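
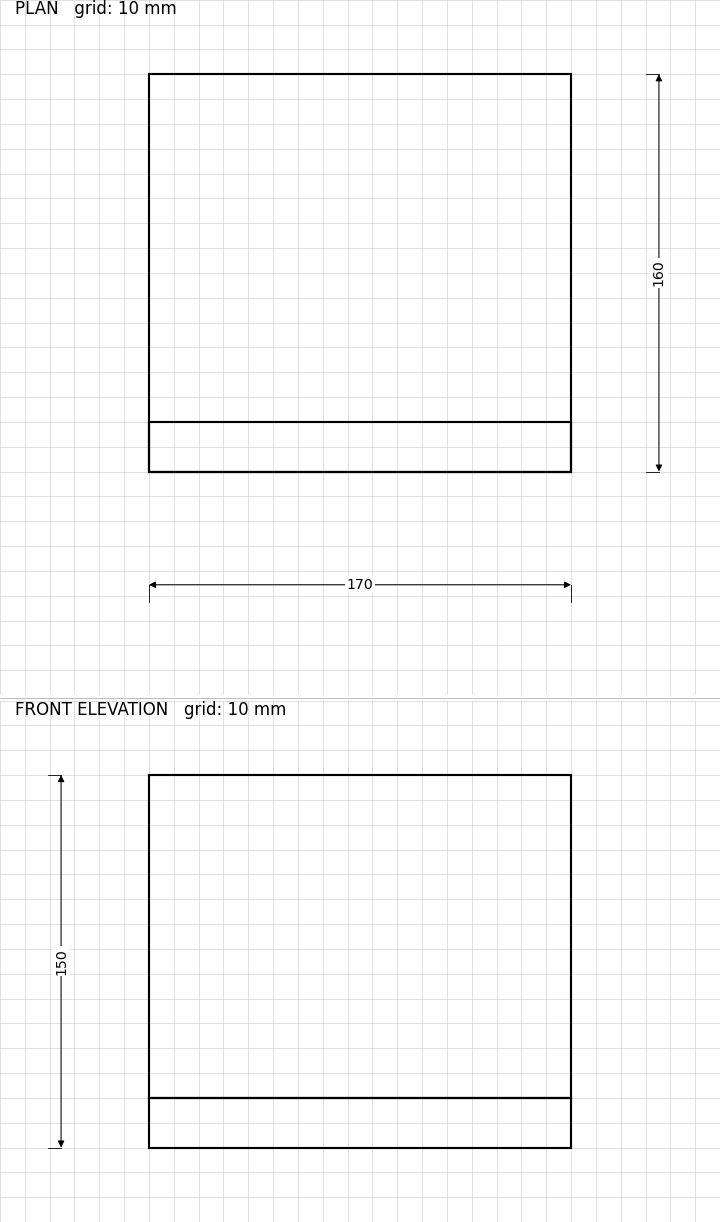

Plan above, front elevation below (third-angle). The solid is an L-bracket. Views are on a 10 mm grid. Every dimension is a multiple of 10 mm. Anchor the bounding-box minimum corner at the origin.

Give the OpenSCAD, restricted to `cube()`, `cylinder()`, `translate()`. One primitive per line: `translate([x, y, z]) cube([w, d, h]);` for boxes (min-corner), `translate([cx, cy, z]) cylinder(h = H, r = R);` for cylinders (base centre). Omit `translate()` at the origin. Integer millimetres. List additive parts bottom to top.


cube([170, 160, 20]);
translate([0, 0, 20]) cube([170, 20, 130]);


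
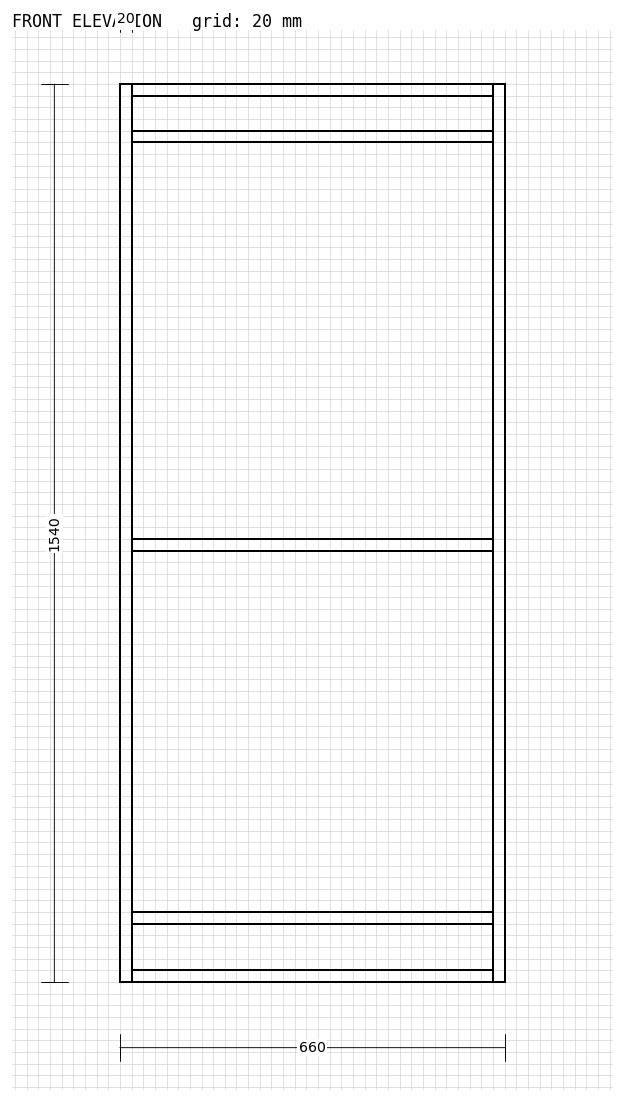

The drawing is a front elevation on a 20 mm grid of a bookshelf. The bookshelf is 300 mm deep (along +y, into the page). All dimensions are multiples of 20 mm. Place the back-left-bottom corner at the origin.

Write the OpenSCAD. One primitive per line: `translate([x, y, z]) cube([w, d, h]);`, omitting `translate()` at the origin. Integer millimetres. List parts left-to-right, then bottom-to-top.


cube([20, 300, 1540]);
translate([20, 0, 0]) cube([620, 300, 20]);
translate([20, 0, 100]) cube([620, 300, 20]);
translate([20, 0, 740]) cube([620, 300, 20]);
translate([20, 0, 1440]) cube([620, 300, 20]);
translate([20, 0, 1520]) cube([620, 300, 20]);
translate([640, 0, 0]) cube([20, 300, 1540]);


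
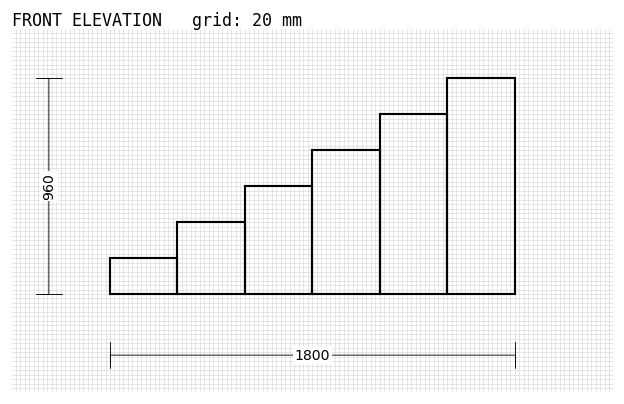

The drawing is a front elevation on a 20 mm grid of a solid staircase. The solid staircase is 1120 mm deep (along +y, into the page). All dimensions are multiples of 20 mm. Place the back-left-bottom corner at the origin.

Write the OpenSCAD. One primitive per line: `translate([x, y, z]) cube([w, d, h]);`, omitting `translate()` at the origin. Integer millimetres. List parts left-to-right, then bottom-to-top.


cube([300, 1120, 160]);
translate([300, 0, 0]) cube([300, 1120, 320]);
translate([600, 0, 0]) cube([300, 1120, 480]);
translate([900, 0, 0]) cube([300, 1120, 640]);
translate([1200, 0, 0]) cube([300, 1120, 800]);
translate([1500, 0, 0]) cube([300, 1120, 960]);


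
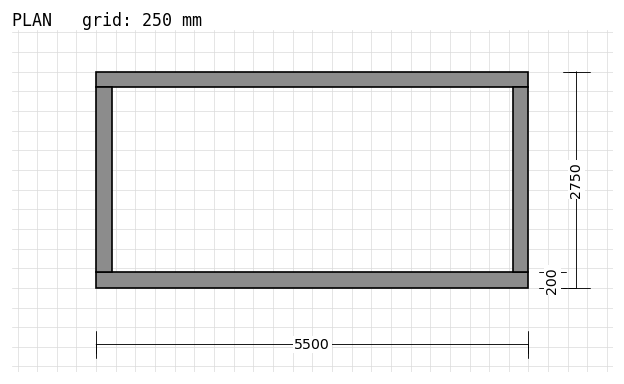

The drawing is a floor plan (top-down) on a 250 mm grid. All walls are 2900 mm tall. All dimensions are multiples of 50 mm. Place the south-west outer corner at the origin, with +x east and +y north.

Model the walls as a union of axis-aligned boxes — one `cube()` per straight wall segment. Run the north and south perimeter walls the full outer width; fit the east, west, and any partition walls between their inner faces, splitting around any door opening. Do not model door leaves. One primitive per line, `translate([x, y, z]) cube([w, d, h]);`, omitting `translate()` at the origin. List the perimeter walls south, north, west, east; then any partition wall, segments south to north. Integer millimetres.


cube([5500, 200, 2900]);
translate([0, 2550, 0]) cube([5500, 200, 2900]);
translate([0, 200, 0]) cube([200, 2350, 2900]);
translate([5300, 200, 0]) cube([200, 2350, 2900]);


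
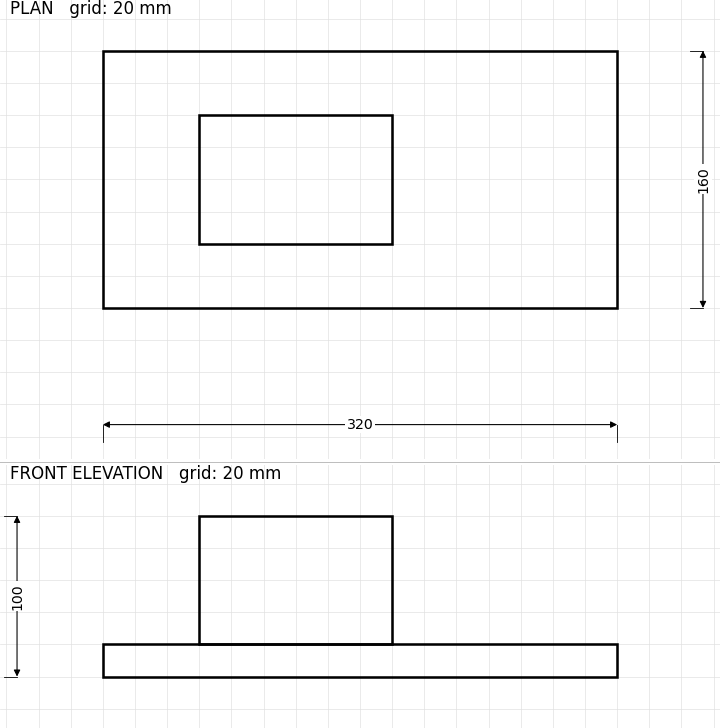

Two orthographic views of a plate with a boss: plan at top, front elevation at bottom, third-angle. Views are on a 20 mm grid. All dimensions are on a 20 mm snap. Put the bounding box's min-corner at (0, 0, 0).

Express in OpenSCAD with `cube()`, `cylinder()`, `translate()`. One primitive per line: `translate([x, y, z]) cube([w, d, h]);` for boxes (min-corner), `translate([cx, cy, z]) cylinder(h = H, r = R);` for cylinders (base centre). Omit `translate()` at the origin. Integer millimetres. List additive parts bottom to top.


cube([320, 160, 20]);
translate([60, 40, 20]) cube([120, 80, 80]);


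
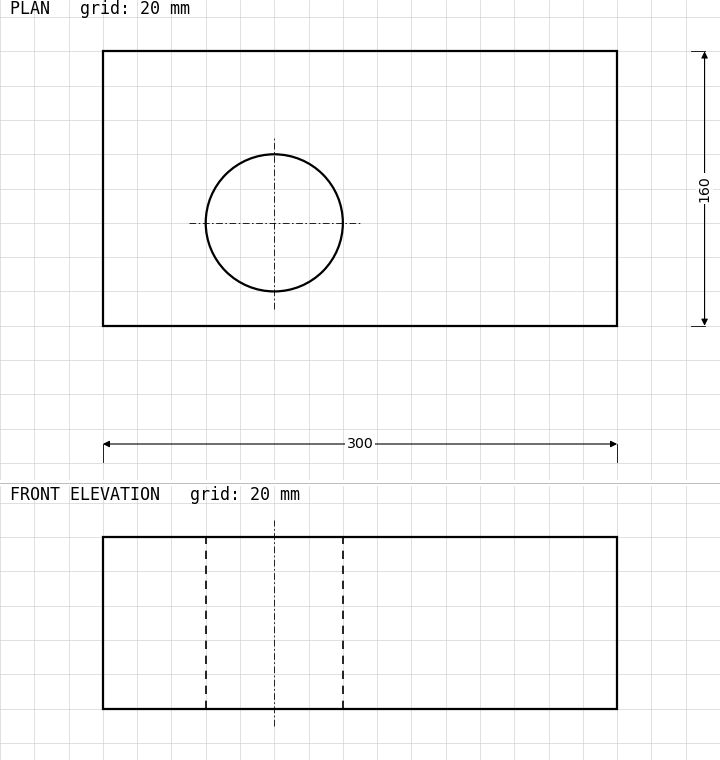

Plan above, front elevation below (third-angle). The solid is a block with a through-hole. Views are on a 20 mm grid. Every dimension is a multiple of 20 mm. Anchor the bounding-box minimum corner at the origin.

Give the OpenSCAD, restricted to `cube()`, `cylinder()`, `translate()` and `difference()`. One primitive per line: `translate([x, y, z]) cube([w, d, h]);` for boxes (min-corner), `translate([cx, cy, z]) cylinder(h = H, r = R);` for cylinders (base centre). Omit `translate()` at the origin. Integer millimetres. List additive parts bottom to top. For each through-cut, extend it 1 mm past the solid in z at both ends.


difference() {
  cube([300, 160, 100]);
  translate([100, 60, -1]) cylinder(h = 102, r = 40);
}


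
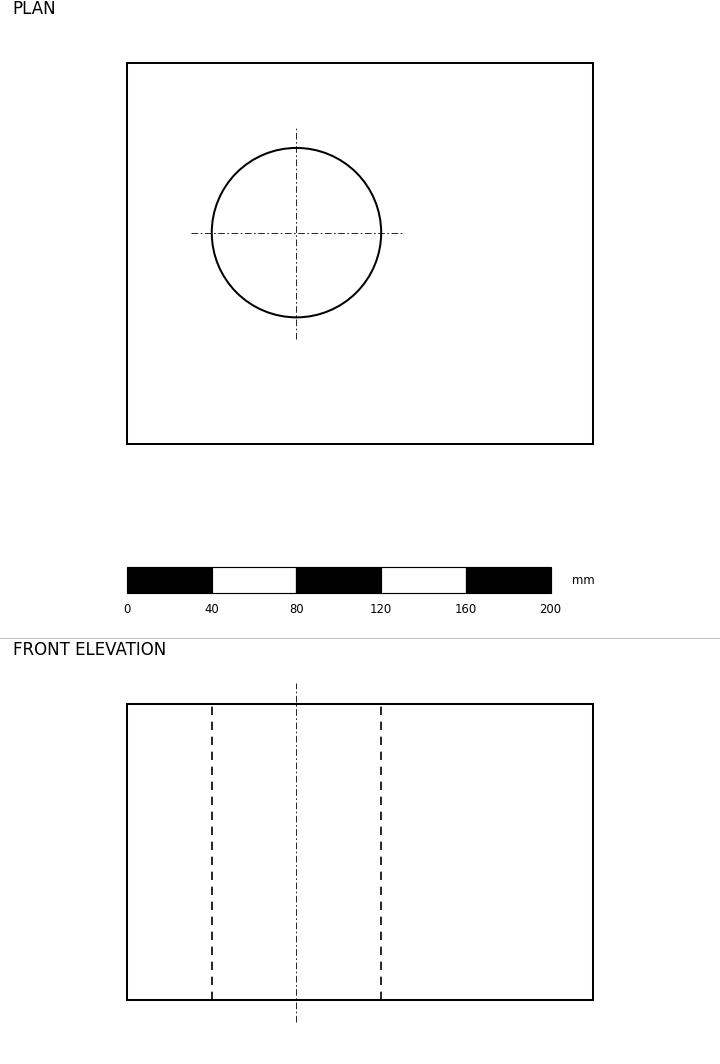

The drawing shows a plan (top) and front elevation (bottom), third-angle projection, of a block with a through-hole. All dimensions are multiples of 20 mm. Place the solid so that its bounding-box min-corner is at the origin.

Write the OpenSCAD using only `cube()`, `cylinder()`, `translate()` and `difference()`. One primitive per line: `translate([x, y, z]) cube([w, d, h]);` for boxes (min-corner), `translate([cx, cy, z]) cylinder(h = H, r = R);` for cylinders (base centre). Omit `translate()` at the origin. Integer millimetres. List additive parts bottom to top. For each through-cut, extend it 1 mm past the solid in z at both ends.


difference() {
  cube([220, 180, 140]);
  translate([80, 100, -1]) cylinder(h = 142, r = 40);
}


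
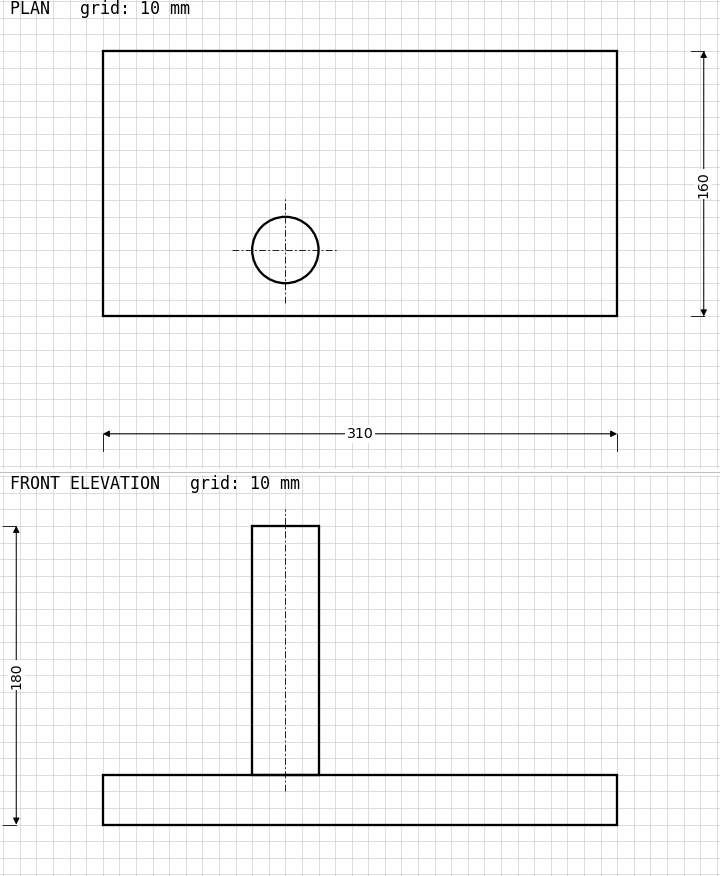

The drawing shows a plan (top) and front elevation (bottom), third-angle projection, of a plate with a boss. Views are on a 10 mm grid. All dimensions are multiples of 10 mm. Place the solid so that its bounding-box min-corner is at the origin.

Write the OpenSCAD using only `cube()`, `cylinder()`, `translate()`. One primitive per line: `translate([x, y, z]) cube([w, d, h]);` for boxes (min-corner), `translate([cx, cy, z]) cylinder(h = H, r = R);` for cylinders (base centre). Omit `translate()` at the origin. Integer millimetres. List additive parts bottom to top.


cube([310, 160, 30]);
translate([110, 40, 30]) cylinder(h = 150, r = 20);


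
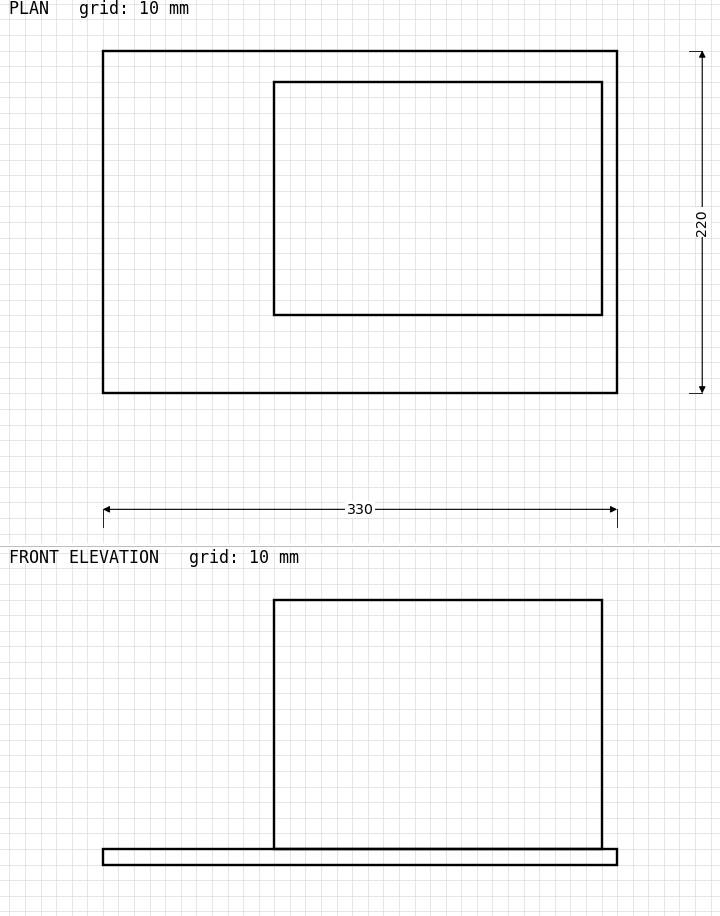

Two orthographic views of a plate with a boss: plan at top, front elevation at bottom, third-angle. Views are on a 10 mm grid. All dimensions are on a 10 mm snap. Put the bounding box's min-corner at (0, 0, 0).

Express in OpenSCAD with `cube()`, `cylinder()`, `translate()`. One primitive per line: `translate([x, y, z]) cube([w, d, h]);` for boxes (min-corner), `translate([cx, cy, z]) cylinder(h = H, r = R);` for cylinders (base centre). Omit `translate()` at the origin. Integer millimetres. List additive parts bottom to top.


cube([330, 220, 10]);
translate([110, 50, 10]) cube([210, 150, 160]);


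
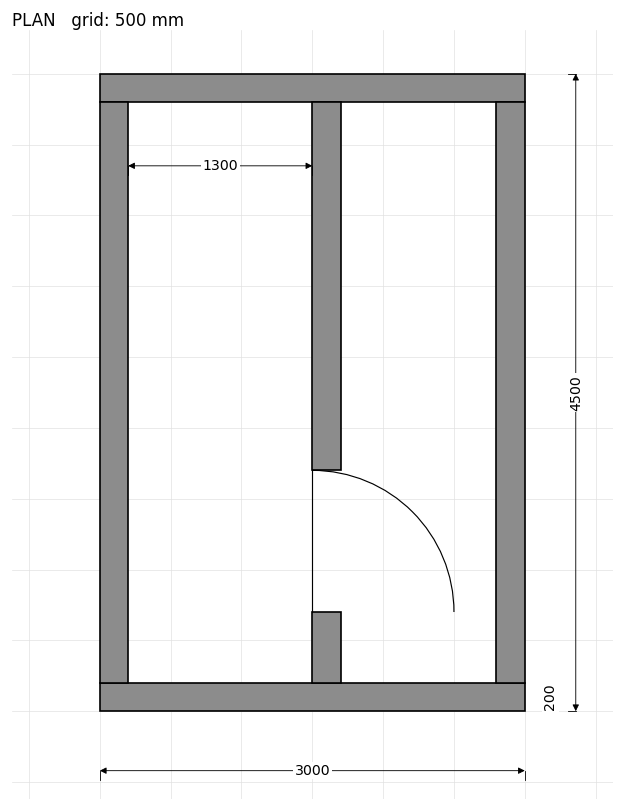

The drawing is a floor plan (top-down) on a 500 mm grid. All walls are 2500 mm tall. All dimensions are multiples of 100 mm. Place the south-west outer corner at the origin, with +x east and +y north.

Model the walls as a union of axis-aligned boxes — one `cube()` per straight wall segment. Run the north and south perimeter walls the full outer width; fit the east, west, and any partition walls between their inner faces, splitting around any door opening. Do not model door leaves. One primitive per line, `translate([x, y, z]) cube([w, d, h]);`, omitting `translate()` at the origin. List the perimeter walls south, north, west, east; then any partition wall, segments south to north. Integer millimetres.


cube([3000, 200, 2500]);
translate([0, 4300, 0]) cube([3000, 200, 2500]);
translate([0, 200, 0]) cube([200, 4100, 2500]);
translate([2800, 200, 0]) cube([200, 4100, 2500]);
translate([1500, 200, 0]) cube([200, 500, 2500]);
translate([1500, 1700, 0]) cube([200, 2600, 2500]);


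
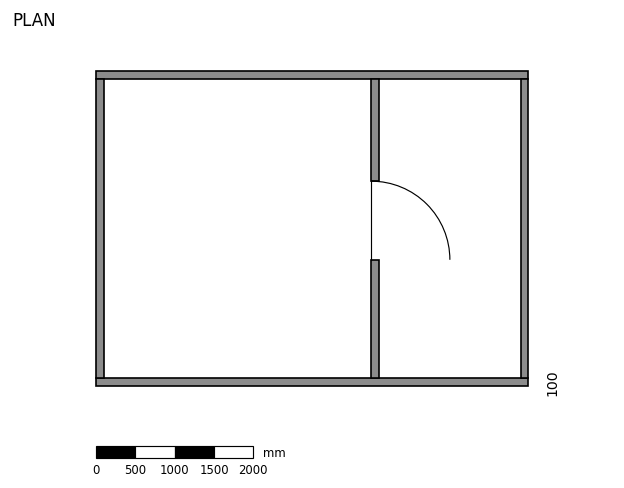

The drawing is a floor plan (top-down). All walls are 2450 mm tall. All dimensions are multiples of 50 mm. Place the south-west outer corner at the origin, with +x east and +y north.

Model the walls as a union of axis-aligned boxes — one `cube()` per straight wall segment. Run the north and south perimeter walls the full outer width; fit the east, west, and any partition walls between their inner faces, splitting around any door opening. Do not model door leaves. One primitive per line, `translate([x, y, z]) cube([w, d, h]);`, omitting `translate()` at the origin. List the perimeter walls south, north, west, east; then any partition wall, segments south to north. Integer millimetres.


cube([5500, 100, 2450]);
translate([0, 3900, 0]) cube([5500, 100, 2450]);
translate([0, 100, 0]) cube([100, 3800, 2450]);
translate([5400, 100, 0]) cube([100, 3800, 2450]);
translate([3500, 100, 0]) cube([100, 1500, 2450]);
translate([3500, 2600, 0]) cube([100, 1300, 2450]);


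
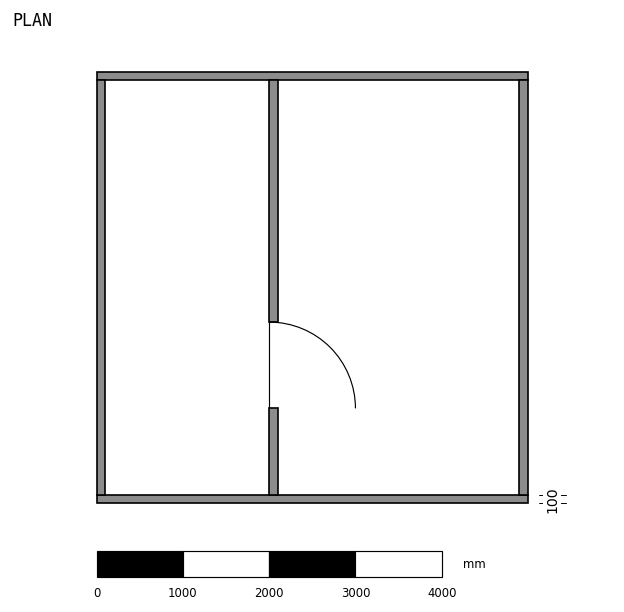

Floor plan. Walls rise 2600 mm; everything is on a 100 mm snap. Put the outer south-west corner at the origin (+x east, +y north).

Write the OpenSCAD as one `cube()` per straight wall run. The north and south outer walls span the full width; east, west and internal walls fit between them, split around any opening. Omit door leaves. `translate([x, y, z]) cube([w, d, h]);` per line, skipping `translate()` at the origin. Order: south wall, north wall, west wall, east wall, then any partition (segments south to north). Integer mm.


cube([5000, 100, 2600]);
translate([0, 4900, 0]) cube([5000, 100, 2600]);
translate([0, 100, 0]) cube([100, 4800, 2600]);
translate([4900, 100, 0]) cube([100, 4800, 2600]);
translate([2000, 100, 0]) cube([100, 1000, 2600]);
translate([2000, 2100, 0]) cube([100, 2800, 2600]);


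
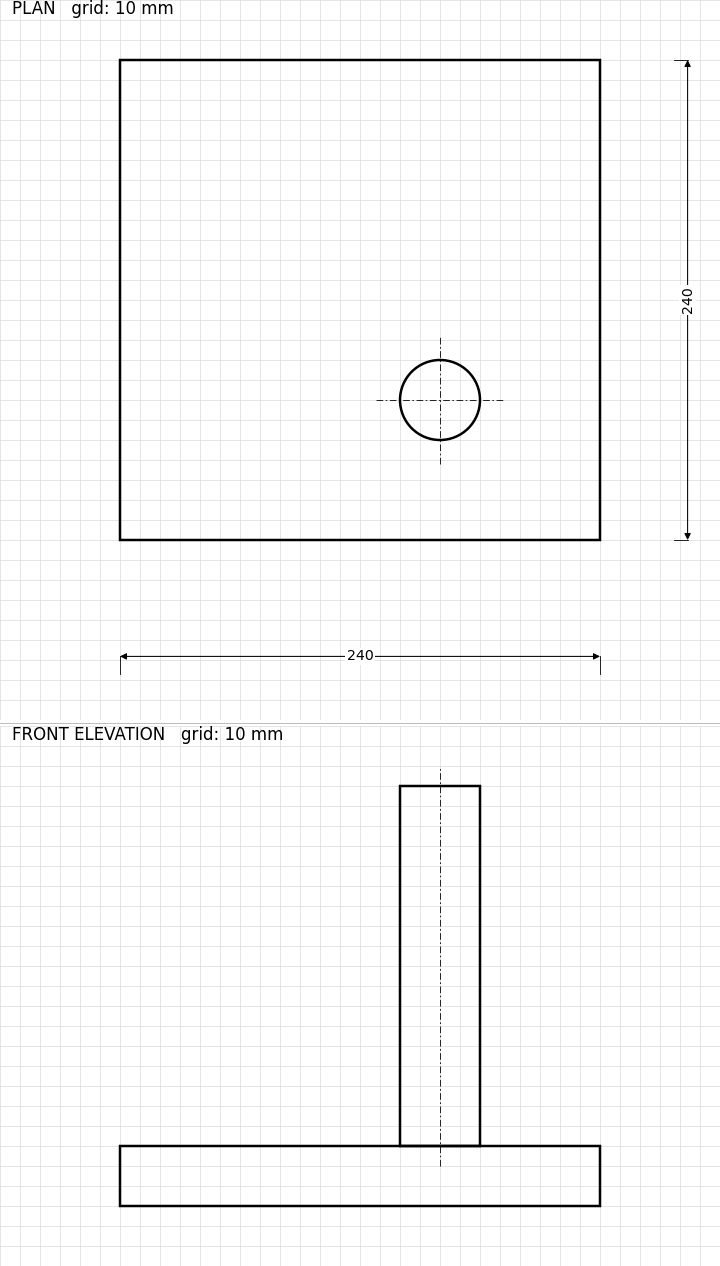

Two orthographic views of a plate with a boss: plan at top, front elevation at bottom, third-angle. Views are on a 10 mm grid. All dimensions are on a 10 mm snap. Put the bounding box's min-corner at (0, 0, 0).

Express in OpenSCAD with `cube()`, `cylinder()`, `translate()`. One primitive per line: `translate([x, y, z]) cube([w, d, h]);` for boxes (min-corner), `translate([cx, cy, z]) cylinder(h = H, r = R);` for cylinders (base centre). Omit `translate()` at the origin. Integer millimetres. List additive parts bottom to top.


cube([240, 240, 30]);
translate([160, 70, 30]) cylinder(h = 180, r = 20);


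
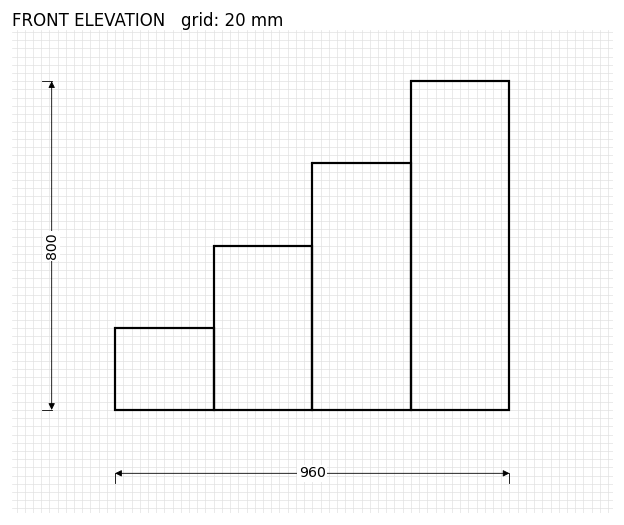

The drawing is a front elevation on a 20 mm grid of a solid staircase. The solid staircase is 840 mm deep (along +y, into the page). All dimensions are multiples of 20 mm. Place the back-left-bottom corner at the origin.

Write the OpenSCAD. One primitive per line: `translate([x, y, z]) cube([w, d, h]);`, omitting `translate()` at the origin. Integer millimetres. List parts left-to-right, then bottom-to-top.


cube([240, 840, 200]);
translate([240, 0, 0]) cube([240, 840, 400]);
translate([480, 0, 0]) cube([240, 840, 600]);
translate([720, 0, 0]) cube([240, 840, 800]);


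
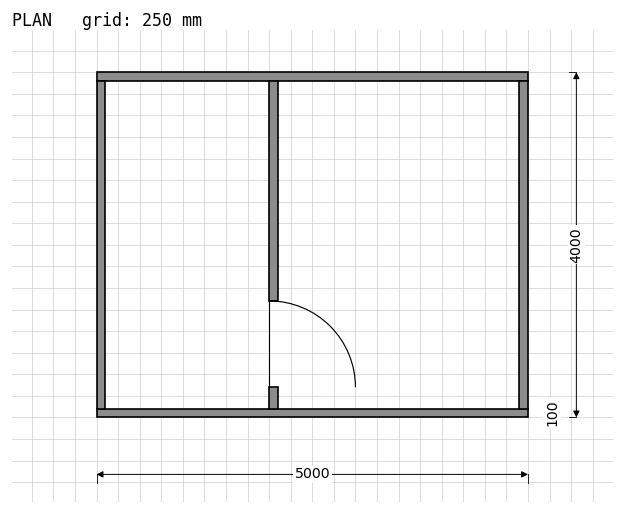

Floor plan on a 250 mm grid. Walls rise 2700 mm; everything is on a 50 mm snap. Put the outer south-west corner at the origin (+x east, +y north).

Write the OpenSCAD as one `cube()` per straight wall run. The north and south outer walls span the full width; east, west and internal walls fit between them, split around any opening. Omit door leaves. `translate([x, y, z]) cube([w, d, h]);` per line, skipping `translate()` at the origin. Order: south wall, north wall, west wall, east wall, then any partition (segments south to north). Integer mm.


cube([5000, 100, 2700]);
translate([0, 3900, 0]) cube([5000, 100, 2700]);
translate([0, 100, 0]) cube([100, 3800, 2700]);
translate([4900, 100, 0]) cube([100, 3800, 2700]);
translate([2000, 100, 0]) cube([100, 250, 2700]);
translate([2000, 1350, 0]) cube([100, 2550, 2700]);


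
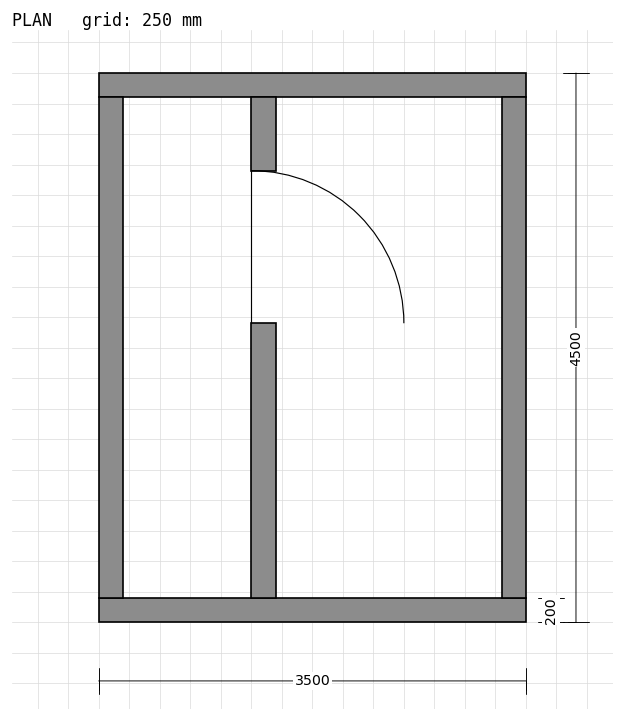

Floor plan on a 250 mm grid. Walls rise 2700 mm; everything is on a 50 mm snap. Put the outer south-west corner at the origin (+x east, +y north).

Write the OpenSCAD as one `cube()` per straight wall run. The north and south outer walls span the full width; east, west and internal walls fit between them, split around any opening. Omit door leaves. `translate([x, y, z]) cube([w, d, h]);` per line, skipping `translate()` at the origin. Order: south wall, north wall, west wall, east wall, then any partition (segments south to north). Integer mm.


cube([3500, 200, 2700]);
translate([0, 4300, 0]) cube([3500, 200, 2700]);
translate([0, 200, 0]) cube([200, 4100, 2700]);
translate([3300, 200, 0]) cube([200, 4100, 2700]);
translate([1250, 200, 0]) cube([200, 2250, 2700]);
translate([1250, 3700, 0]) cube([200, 600, 2700]);


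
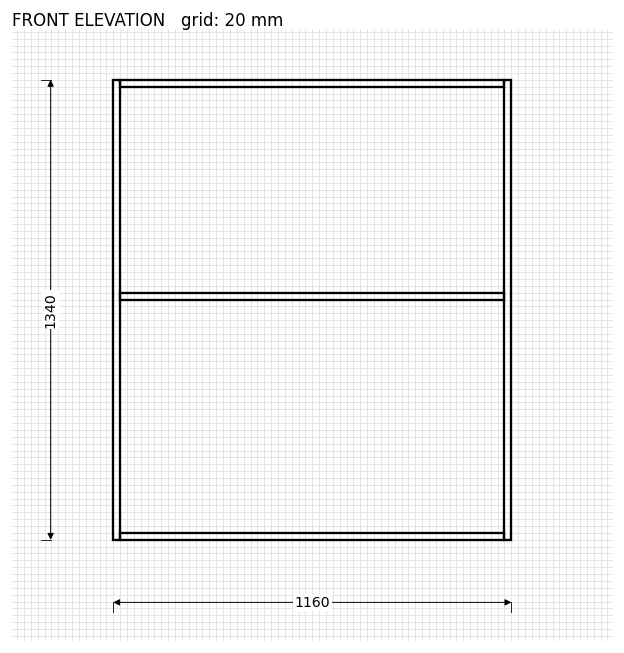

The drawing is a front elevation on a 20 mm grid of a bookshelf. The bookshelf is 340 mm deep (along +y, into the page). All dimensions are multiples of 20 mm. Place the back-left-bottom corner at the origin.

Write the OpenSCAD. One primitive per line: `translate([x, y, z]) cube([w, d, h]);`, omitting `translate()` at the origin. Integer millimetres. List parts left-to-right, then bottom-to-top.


cube([20, 340, 1340]);
translate([20, 0, 0]) cube([1120, 340, 20]);
translate([20, 0, 700]) cube([1120, 340, 20]);
translate([20, 0, 1320]) cube([1120, 340, 20]);
translate([1140, 0, 0]) cube([20, 340, 1340]);


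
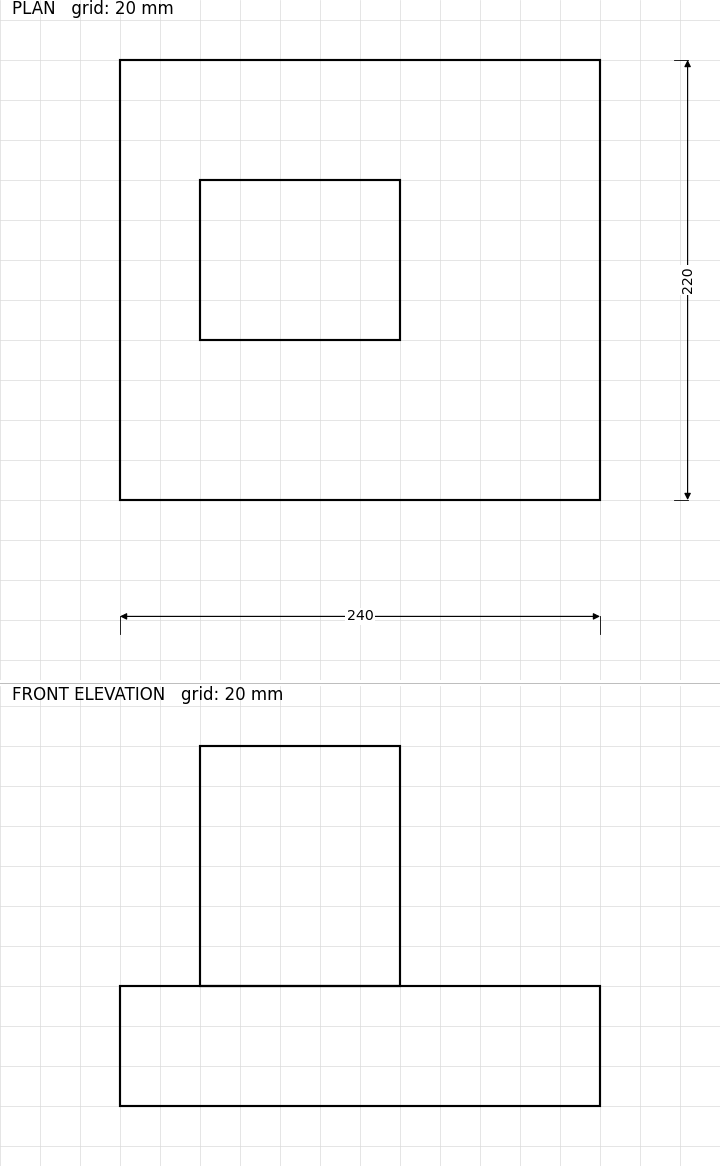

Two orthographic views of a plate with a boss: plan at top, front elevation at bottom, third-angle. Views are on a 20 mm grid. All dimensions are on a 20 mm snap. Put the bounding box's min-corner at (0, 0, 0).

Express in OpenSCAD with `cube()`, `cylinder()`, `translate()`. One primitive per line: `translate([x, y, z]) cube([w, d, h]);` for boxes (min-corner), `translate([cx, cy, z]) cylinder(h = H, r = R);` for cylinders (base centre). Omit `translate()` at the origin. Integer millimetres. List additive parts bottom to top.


cube([240, 220, 60]);
translate([40, 80, 60]) cube([100, 80, 120]);


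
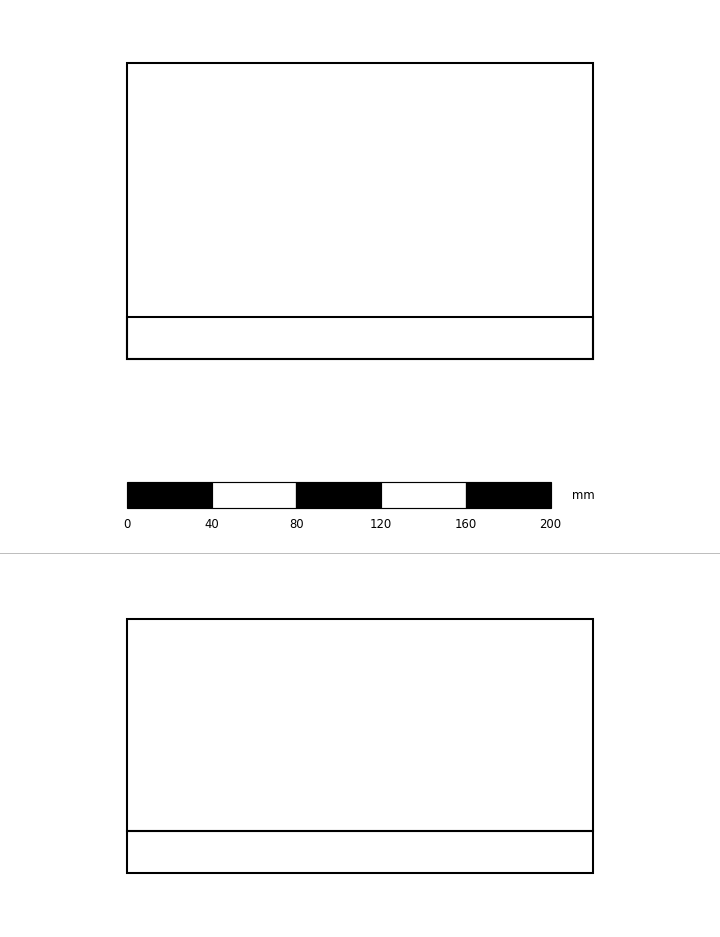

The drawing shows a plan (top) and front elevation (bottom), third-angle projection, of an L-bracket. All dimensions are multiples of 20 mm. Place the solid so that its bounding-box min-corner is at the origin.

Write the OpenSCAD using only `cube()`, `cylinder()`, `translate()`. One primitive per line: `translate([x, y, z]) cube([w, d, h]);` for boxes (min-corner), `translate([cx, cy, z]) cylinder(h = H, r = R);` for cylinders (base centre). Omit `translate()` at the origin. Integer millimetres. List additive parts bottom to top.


cube([220, 140, 20]);
translate([0, 0, 20]) cube([220, 20, 100]);


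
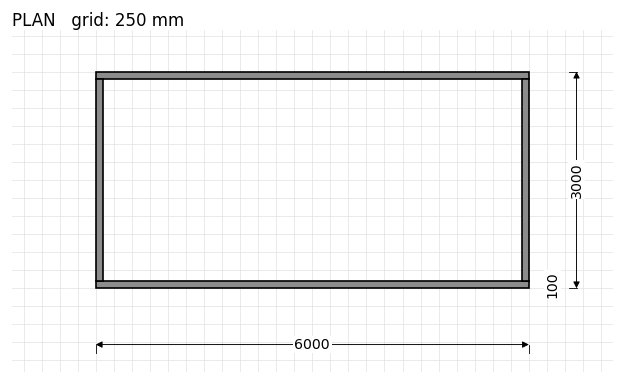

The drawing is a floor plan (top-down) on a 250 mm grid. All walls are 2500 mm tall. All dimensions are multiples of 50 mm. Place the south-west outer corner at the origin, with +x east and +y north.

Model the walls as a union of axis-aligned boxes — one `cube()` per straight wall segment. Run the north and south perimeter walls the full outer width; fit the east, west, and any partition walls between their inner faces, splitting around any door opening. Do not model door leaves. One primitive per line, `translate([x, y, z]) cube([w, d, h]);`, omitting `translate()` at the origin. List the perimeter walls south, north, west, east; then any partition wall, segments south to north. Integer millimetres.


cube([6000, 100, 2500]);
translate([0, 2900, 0]) cube([6000, 100, 2500]);
translate([0, 100, 0]) cube([100, 2800, 2500]);
translate([5900, 100, 0]) cube([100, 2800, 2500]);


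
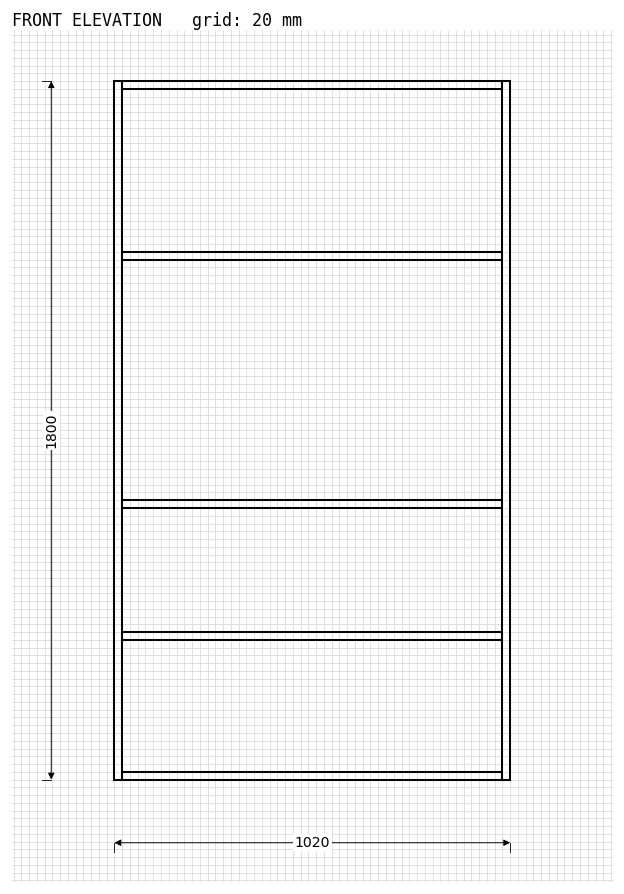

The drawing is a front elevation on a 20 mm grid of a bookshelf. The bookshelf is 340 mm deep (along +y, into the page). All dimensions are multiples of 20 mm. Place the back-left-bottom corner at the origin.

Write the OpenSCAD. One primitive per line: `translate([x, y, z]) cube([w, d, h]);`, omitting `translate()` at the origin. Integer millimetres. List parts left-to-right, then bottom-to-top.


cube([20, 340, 1800]);
translate([20, 0, 0]) cube([980, 340, 20]);
translate([20, 0, 360]) cube([980, 340, 20]);
translate([20, 0, 700]) cube([980, 340, 20]);
translate([20, 0, 1340]) cube([980, 340, 20]);
translate([20, 0, 1780]) cube([980, 340, 20]);
translate([1000, 0, 0]) cube([20, 340, 1800]);


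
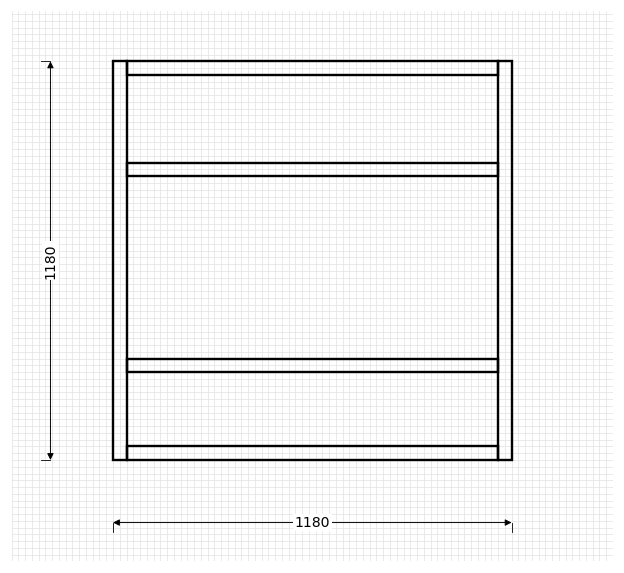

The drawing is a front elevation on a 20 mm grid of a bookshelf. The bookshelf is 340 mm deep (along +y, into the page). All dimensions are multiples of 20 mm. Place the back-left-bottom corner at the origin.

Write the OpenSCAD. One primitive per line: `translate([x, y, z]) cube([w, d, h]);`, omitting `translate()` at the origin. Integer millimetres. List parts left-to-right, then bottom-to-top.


cube([40, 340, 1180]);
translate([40, 0, 0]) cube([1100, 340, 40]);
translate([40, 0, 260]) cube([1100, 340, 40]);
translate([40, 0, 840]) cube([1100, 340, 40]);
translate([40, 0, 1140]) cube([1100, 340, 40]);
translate([1140, 0, 0]) cube([40, 340, 1180]);


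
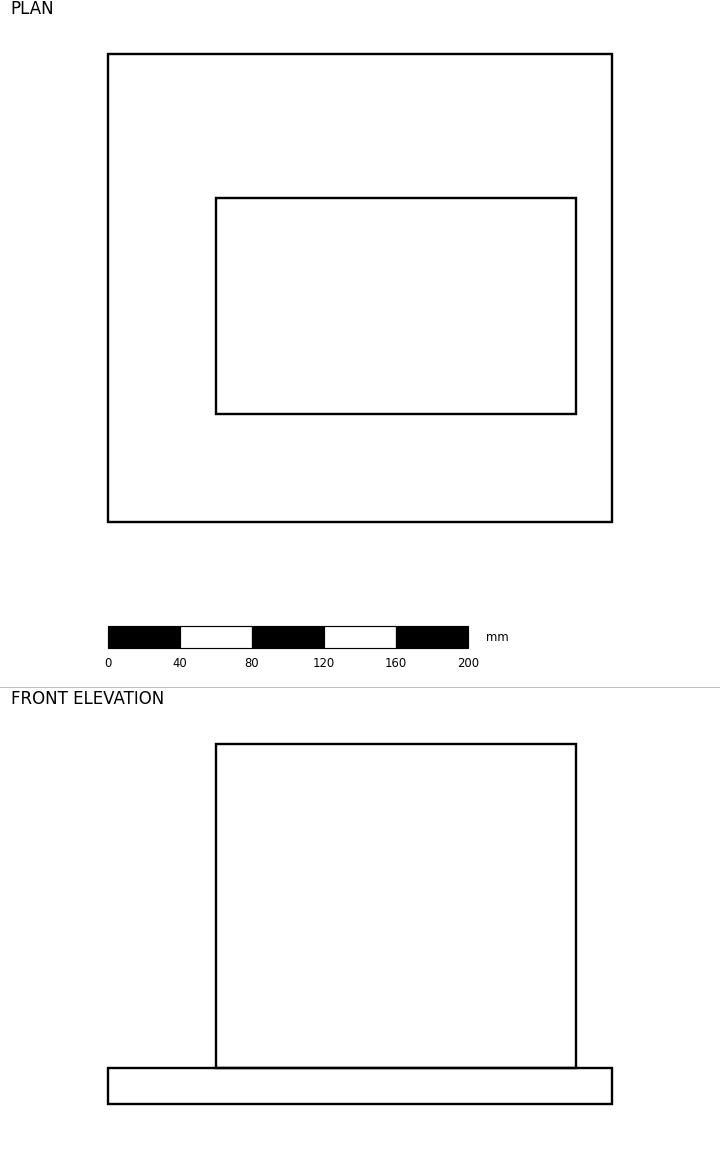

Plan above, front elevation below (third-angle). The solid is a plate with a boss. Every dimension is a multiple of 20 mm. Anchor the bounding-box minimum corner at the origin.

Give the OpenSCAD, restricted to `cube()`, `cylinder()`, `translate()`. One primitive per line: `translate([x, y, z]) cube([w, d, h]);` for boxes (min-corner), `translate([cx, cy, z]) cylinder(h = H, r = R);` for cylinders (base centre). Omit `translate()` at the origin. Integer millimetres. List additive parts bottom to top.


cube([280, 260, 20]);
translate([60, 60, 20]) cube([200, 120, 180]);


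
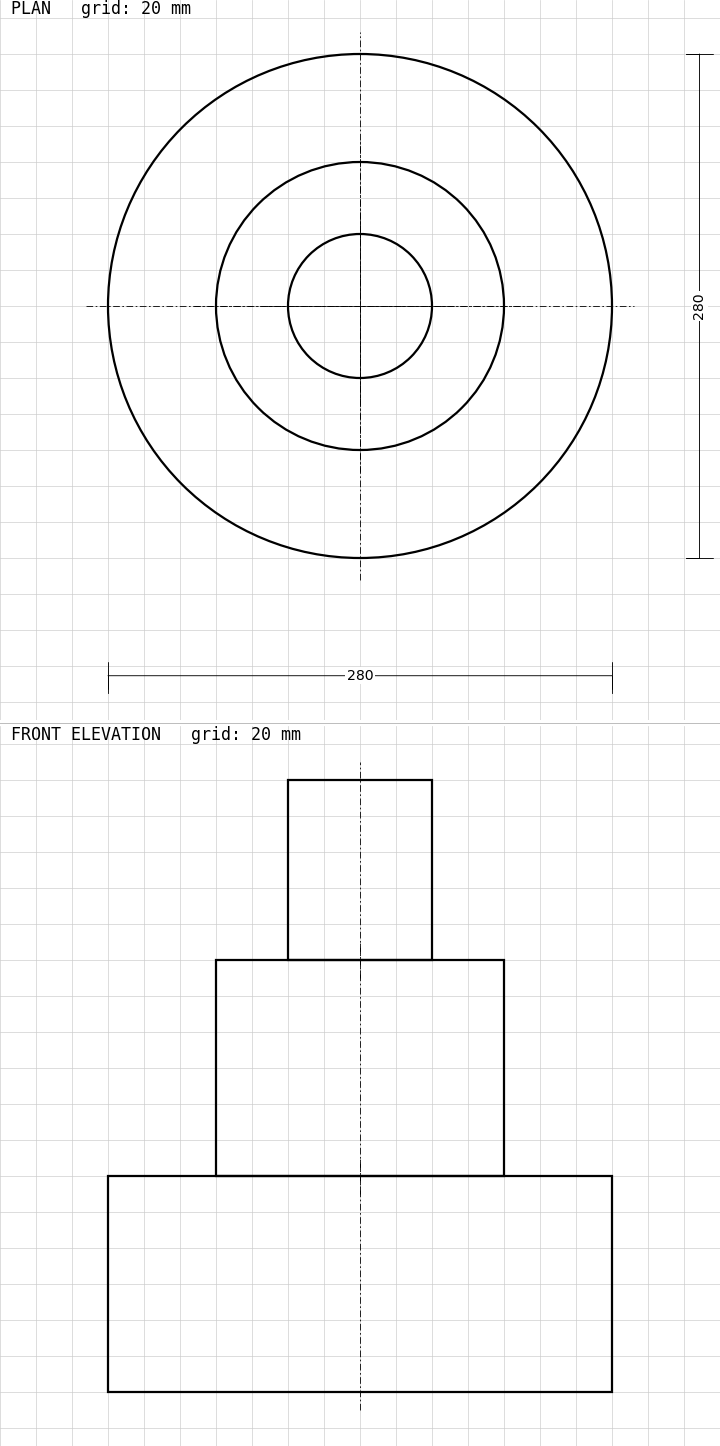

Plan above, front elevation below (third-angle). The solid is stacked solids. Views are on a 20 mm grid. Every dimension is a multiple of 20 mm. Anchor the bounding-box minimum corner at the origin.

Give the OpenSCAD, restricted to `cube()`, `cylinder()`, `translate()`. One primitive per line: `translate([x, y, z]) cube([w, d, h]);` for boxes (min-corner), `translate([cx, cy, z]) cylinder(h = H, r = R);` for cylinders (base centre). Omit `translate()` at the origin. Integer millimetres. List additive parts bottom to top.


translate([140, 140, 0]) cylinder(h = 120, r = 140);
translate([140, 140, 120]) cylinder(h = 120, r = 80);
translate([140, 140, 240]) cylinder(h = 100, r = 40);


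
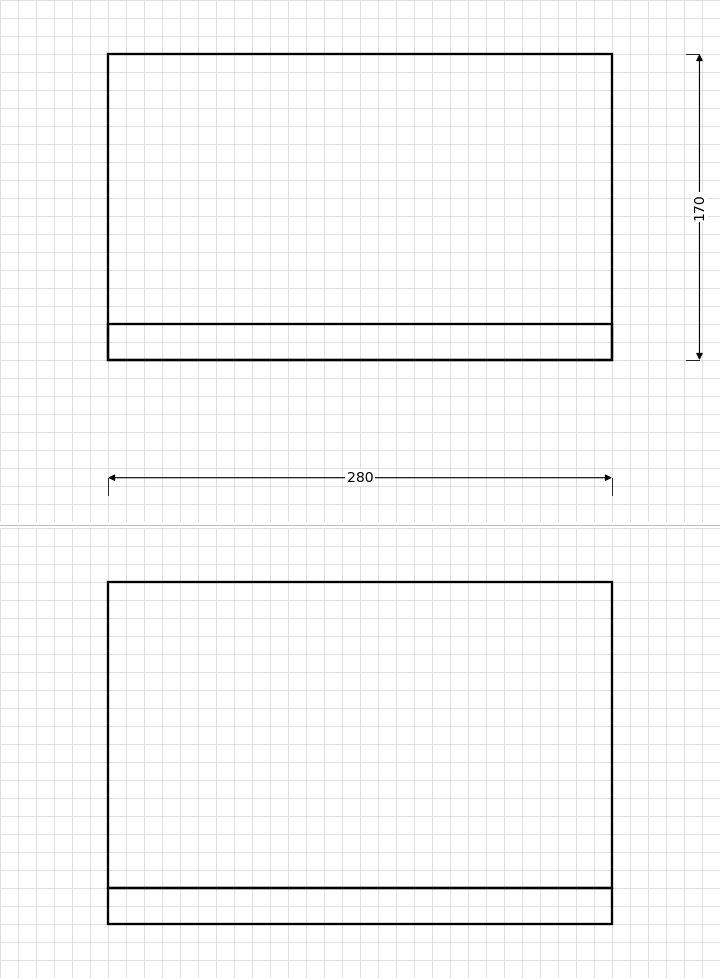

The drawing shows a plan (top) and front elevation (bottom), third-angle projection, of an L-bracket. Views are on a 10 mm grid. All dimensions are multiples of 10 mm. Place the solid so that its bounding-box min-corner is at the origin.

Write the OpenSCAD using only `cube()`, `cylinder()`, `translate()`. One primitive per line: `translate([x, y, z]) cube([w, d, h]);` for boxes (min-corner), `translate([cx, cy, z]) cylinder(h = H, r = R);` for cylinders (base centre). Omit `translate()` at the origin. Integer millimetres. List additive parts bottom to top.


cube([280, 170, 20]);
translate([0, 0, 20]) cube([280, 20, 170]);


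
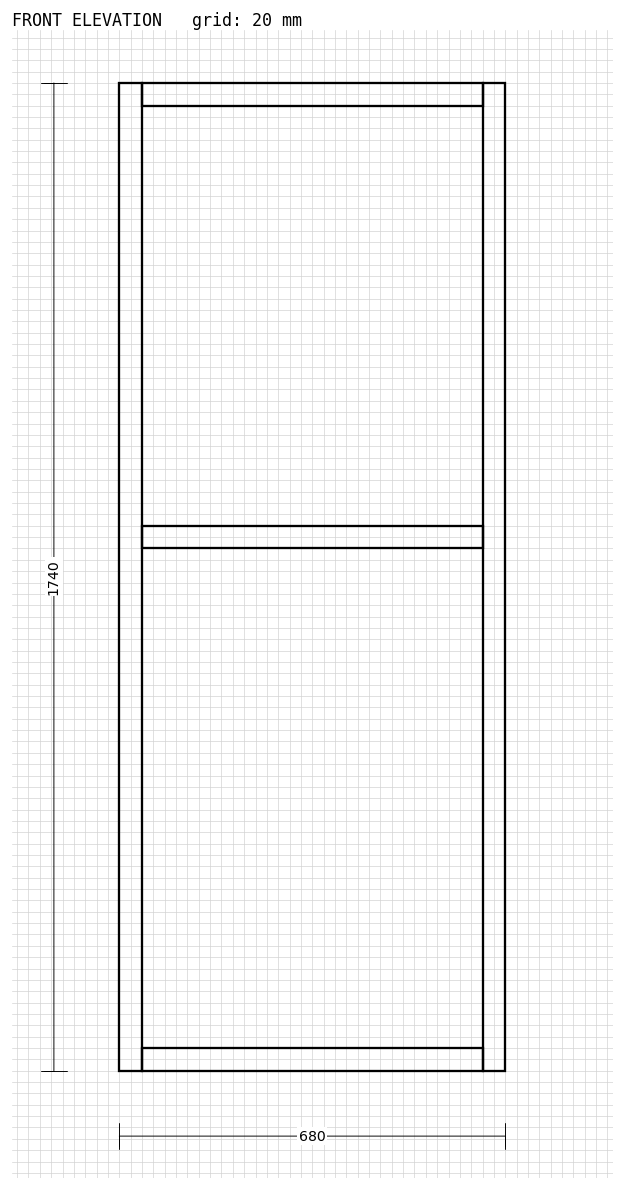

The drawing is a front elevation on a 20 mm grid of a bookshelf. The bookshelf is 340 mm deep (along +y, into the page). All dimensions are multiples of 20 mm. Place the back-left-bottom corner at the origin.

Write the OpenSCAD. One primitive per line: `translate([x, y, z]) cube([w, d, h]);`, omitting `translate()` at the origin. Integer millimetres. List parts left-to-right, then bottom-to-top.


cube([40, 340, 1740]);
translate([40, 0, 0]) cube([600, 340, 40]);
translate([40, 0, 920]) cube([600, 340, 40]);
translate([40, 0, 1700]) cube([600, 340, 40]);
translate([640, 0, 0]) cube([40, 340, 1740]);


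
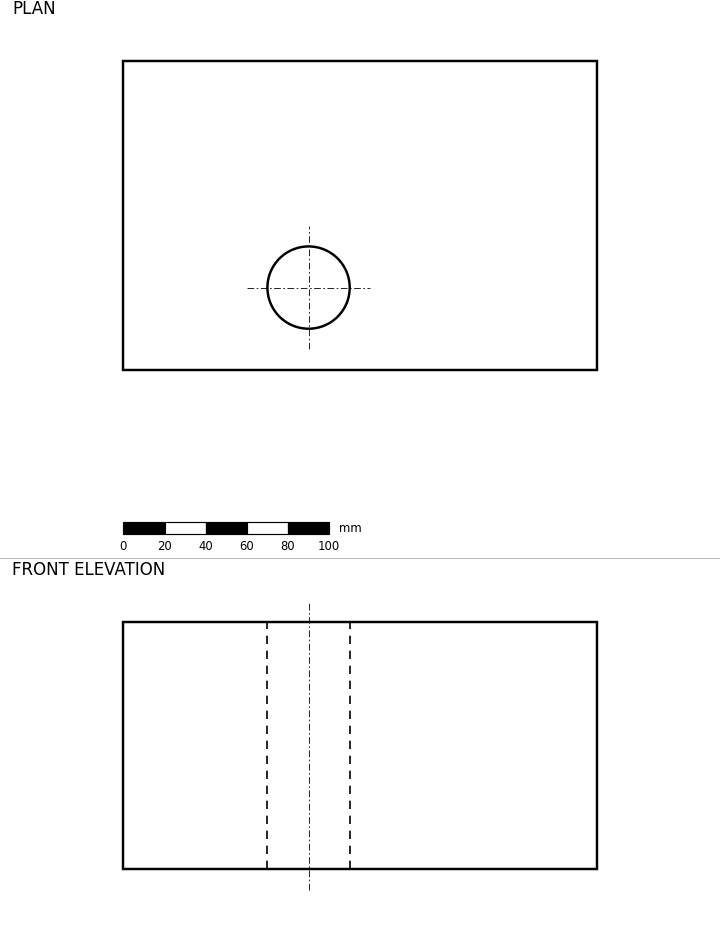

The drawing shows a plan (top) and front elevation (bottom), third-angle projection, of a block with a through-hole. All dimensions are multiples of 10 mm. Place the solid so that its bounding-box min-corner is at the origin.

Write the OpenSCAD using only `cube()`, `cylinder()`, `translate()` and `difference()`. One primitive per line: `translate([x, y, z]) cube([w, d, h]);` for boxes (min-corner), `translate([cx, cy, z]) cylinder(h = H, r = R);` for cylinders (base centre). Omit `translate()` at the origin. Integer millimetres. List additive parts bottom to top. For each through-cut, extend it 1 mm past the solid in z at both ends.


difference() {
  cube([230, 150, 120]);
  translate([90, 40, -1]) cylinder(h = 122, r = 20);
}


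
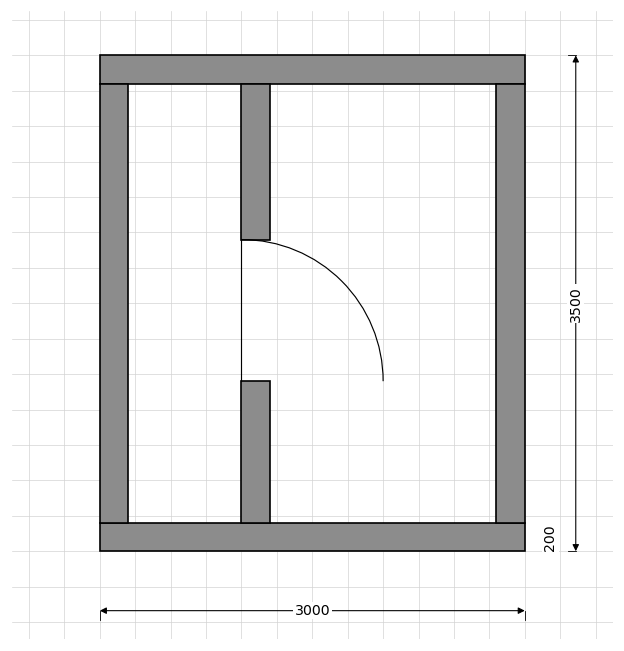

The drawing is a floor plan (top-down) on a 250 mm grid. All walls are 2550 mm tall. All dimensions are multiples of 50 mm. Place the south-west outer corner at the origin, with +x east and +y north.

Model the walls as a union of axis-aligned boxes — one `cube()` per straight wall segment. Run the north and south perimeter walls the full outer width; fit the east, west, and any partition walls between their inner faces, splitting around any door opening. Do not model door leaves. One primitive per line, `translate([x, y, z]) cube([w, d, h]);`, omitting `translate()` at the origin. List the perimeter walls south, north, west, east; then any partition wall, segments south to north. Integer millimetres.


cube([3000, 200, 2550]);
translate([0, 3300, 0]) cube([3000, 200, 2550]);
translate([0, 200, 0]) cube([200, 3100, 2550]);
translate([2800, 200, 0]) cube([200, 3100, 2550]);
translate([1000, 200, 0]) cube([200, 1000, 2550]);
translate([1000, 2200, 0]) cube([200, 1100, 2550]);


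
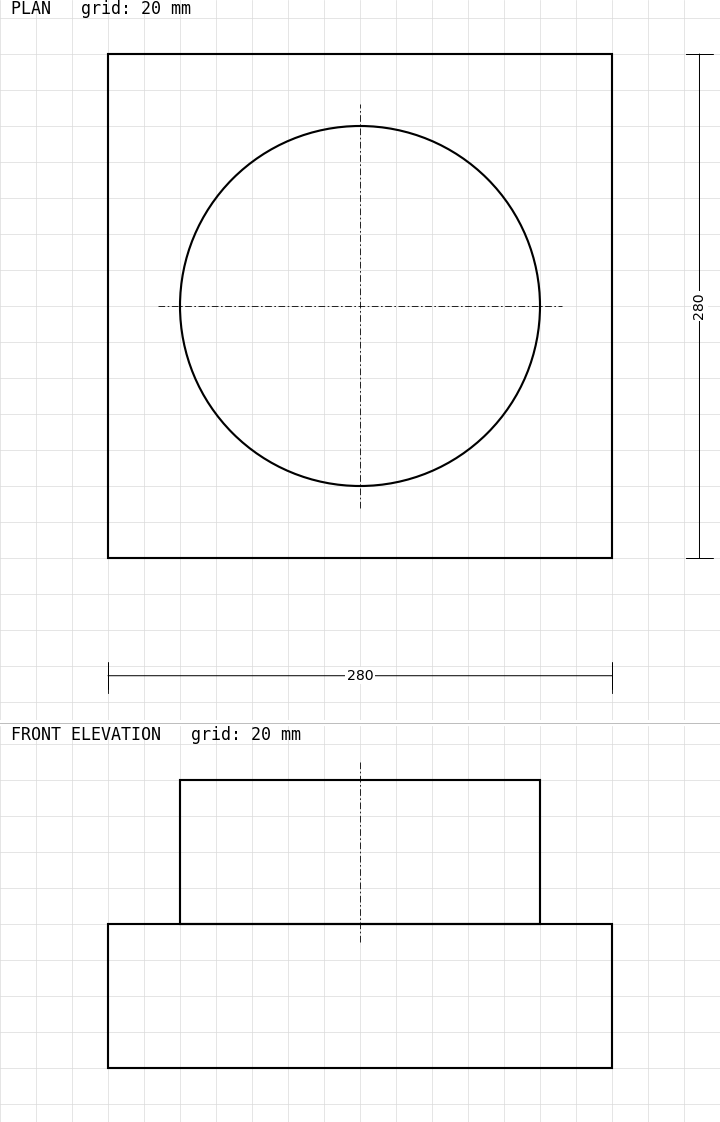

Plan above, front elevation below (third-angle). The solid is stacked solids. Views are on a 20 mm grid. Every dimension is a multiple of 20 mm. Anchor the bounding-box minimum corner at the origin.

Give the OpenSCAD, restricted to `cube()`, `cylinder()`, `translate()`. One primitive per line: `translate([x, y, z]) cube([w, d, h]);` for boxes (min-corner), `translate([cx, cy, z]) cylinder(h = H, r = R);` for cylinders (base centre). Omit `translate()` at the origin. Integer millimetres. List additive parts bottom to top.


cube([280, 280, 80]);
translate([140, 140, 80]) cylinder(h = 80, r = 100);


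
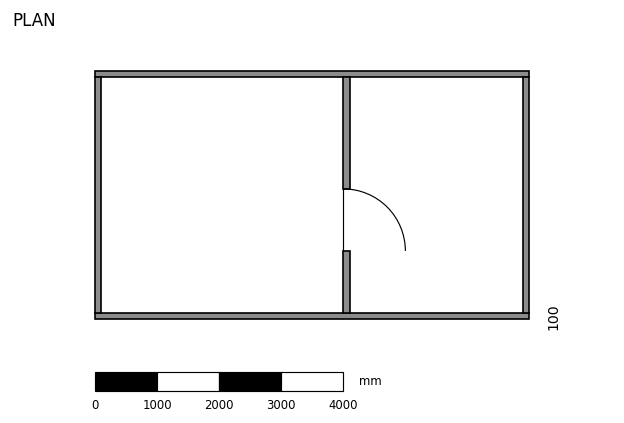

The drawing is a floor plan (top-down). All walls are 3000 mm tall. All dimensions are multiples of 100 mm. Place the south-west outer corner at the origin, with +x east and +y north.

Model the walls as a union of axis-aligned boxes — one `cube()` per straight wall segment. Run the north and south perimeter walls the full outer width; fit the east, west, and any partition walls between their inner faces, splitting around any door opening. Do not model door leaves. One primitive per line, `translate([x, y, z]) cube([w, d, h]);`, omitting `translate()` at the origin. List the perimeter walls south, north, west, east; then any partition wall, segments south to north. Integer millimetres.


cube([7000, 100, 3000]);
translate([0, 3900, 0]) cube([7000, 100, 3000]);
translate([0, 100, 0]) cube([100, 3800, 3000]);
translate([6900, 100, 0]) cube([100, 3800, 3000]);
translate([4000, 100, 0]) cube([100, 1000, 3000]);
translate([4000, 2100, 0]) cube([100, 1800, 3000]);


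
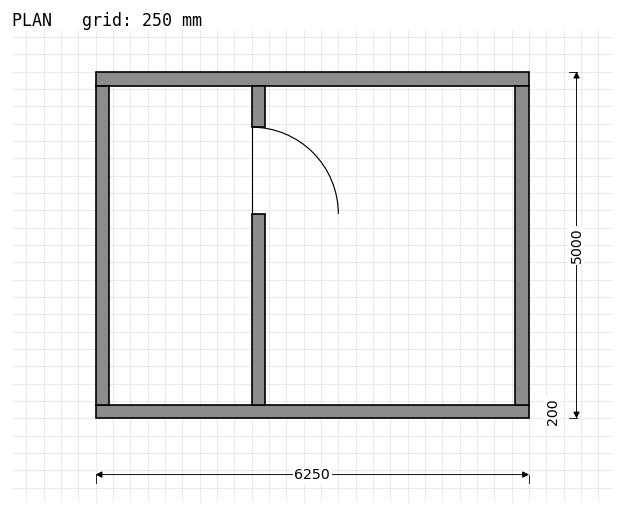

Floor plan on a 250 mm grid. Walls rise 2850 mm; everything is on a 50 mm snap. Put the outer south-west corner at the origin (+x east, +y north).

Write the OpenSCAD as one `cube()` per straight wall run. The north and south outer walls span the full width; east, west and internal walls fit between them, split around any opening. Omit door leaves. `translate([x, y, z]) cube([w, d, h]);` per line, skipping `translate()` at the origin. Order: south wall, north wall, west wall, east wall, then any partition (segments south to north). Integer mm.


cube([6250, 200, 2850]);
translate([0, 4800, 0]) cube([6250, 200, 2850]);
translate([0, 200, 0]) cube([200, 4600, 2850]);
translate([6050, 200, 0]) cube([200, 4600, 2850]);
translate([2250, 200, 0]) cube([200, 2750, 2850]);
translate([2250, 4200, 0]) cube([200, 600, 2850]);


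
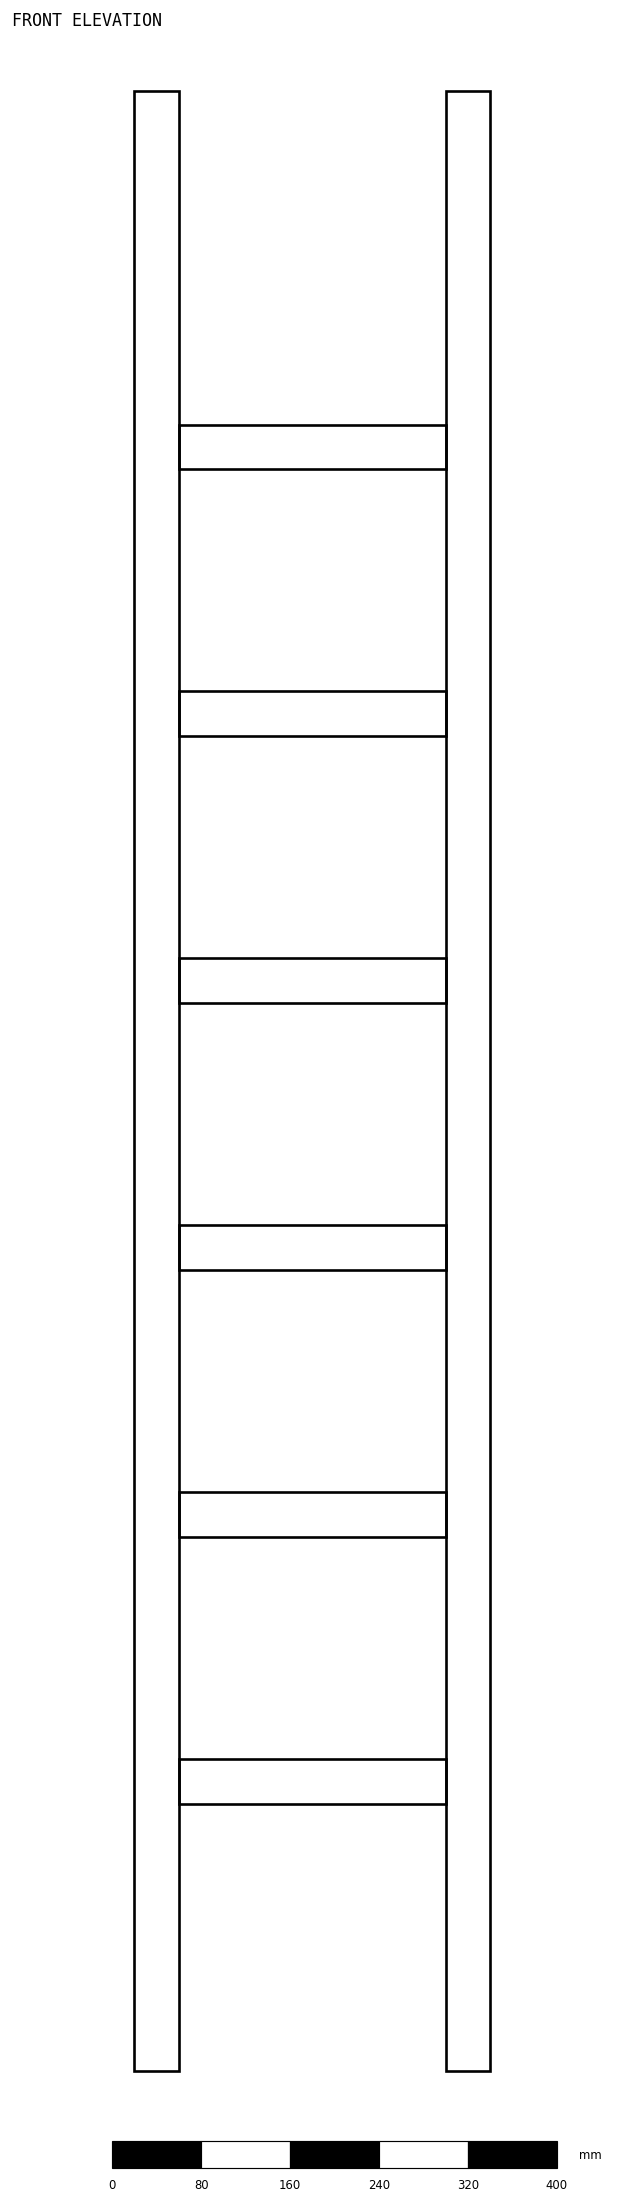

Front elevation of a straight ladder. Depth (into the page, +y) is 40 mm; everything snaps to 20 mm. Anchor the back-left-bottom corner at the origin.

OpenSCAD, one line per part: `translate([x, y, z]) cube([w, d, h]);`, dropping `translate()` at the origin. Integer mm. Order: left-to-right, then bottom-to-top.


cube([40, 40, 1780]);
translate([40, 0, 240]) cube([240, 40, 40]);
translate([40, 0, 480]) cube([240, 40, 40]);
translate([40, 0, 720]) cube([240, 40, 40]);
translate([40, 0, 960]) cube([240, 40, 40]);
translate([40, 0, 1200]) cube([240, 40, 40]);
translate([40, 0, 1440]) cube([240, 40, 40]);
translate([280, 0, 0]) cube([40, 40, 1780]);


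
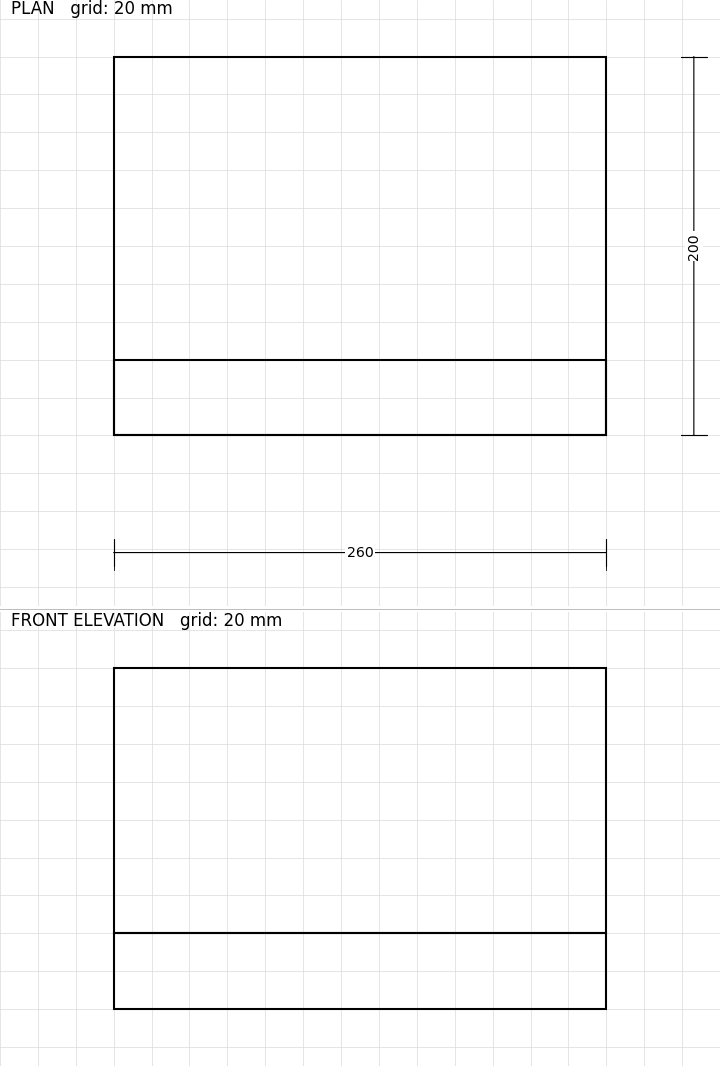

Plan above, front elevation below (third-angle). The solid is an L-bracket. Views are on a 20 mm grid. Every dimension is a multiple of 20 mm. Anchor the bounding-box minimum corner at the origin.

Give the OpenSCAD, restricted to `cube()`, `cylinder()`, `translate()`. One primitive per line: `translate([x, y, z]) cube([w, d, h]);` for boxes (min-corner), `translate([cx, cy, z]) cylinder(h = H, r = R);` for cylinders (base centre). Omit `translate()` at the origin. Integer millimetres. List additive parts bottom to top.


cube([260, 200, 40]);
translate([0, 0, 40]) cube([260, 40, 140]);


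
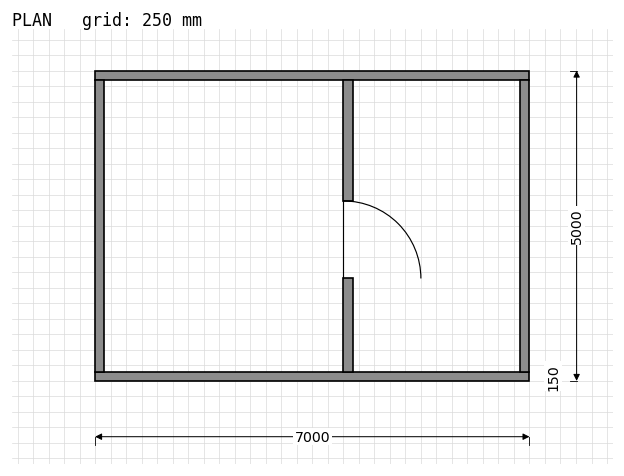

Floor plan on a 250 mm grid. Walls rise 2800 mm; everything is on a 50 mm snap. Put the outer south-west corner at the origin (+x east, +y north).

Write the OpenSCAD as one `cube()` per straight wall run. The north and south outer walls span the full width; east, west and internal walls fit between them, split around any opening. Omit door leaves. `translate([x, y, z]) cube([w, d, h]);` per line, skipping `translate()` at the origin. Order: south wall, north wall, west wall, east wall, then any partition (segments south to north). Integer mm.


cube([7000, 150, 2800]);
translate([0, 4850, 0]) cube([7000, 150, 2800]);
translate([0, 150, 0]) cube([150, 4700, 2800]);
translate([6850, 150, 0]) cube([150, 4700, 2800]);
translate([4000, 150, 0]) cube([150, 1500, 2800]);
translate([4000, 2900, 0]) cube([150, 1950, 2800]);


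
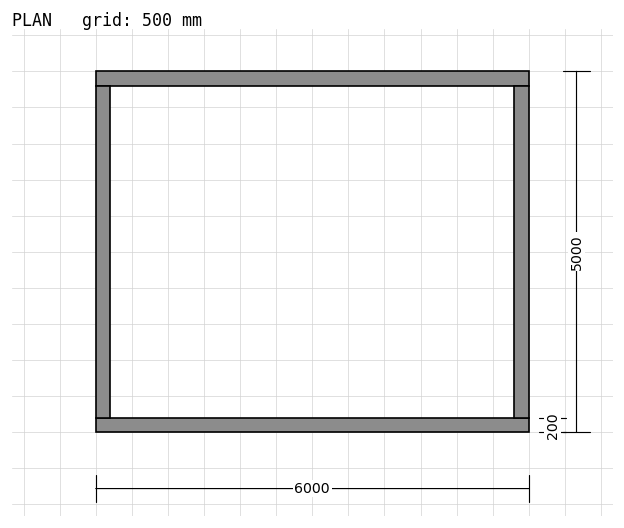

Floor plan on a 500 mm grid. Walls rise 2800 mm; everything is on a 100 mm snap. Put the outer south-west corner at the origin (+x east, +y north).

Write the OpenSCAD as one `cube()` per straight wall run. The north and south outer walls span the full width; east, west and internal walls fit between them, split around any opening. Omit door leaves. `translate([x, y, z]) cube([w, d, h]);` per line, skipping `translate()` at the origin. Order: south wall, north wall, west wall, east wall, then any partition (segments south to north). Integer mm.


cube([6000, 200, 2800]);
translate([0, 4800, 0]) cube([6000, 200, 2800]);
translate([0, 200, 0]) cube([200, 4600, 2800]);
translate([5800, 200, 0]) cube([200, 4600, 2800]);


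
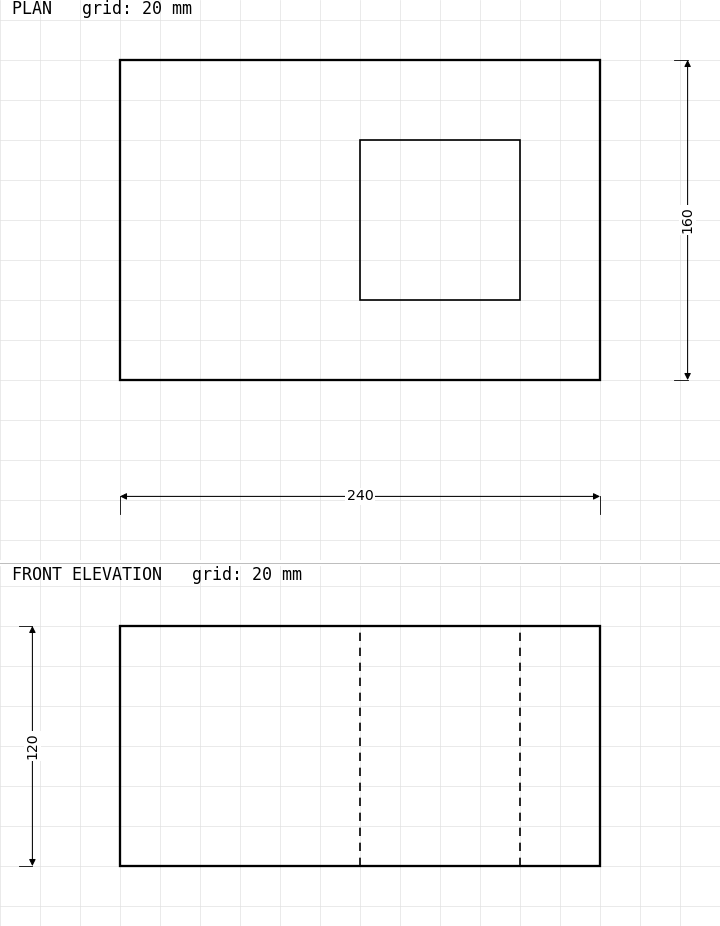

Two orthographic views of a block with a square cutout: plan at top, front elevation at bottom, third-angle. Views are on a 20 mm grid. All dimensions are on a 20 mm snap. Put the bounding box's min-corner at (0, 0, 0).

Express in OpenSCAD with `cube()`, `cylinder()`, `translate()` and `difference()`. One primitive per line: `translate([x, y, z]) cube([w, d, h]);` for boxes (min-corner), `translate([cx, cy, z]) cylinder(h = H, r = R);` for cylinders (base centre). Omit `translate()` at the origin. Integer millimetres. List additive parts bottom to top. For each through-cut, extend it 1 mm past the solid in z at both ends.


difference() {
  cube([240, 160, 120]);
  translate([120, 40, -1]) cube([80, 80, 122]);
}


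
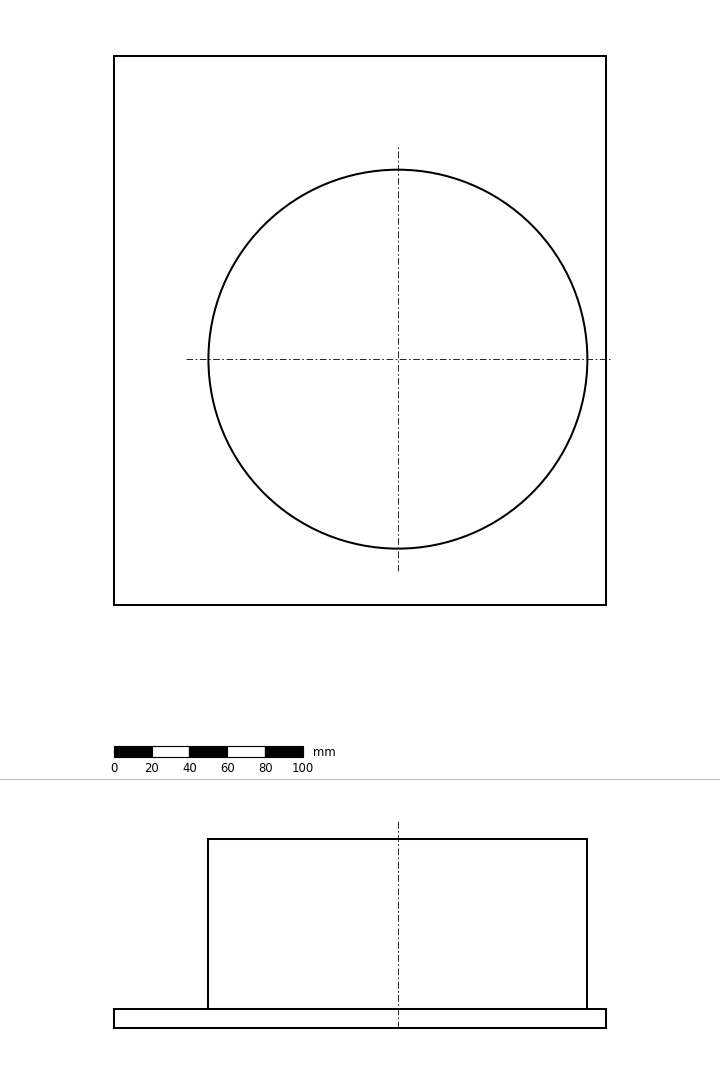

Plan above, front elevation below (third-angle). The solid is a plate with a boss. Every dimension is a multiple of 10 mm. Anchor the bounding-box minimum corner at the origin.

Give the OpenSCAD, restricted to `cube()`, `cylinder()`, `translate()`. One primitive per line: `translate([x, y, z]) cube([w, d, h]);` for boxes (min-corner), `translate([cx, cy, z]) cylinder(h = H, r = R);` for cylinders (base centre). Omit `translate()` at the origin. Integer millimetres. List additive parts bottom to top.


cube([260, 290, 10]);
translate([150, 130, 10]) cylinder(h = 90, r = 100);
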